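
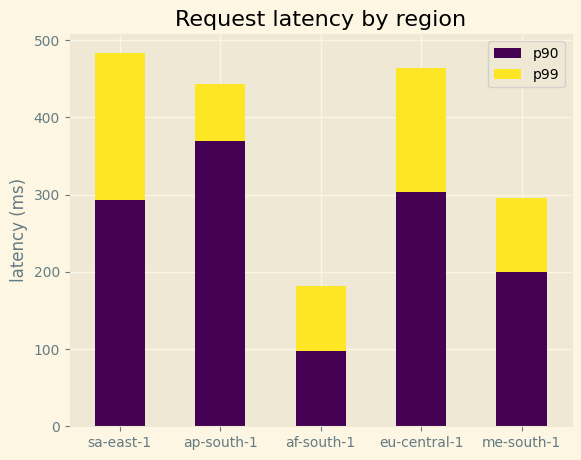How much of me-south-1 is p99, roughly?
≈ 100

p99 top ≈ 300, bottom ≈ 200; segment ≈ 100.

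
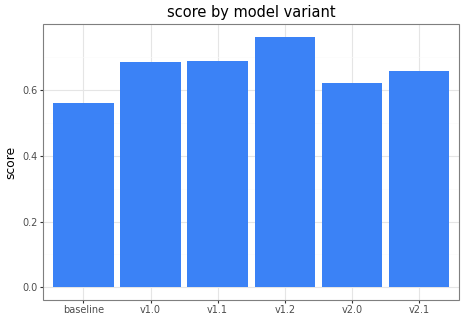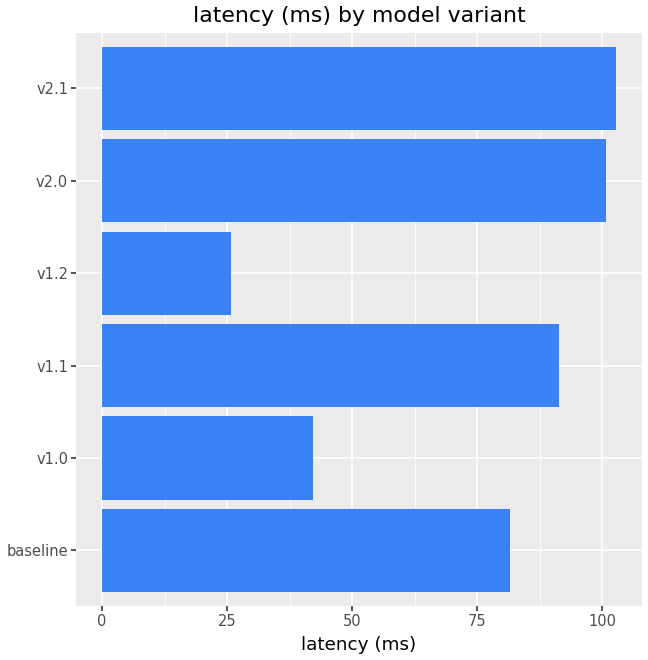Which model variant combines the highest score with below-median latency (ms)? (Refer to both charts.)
Chart 2 median latency (ms) ≈ 90; below-median model variants: baseline, v1.0, v1.2. Among those, v1.2 has the highest score (≈ 0.8).

v1.2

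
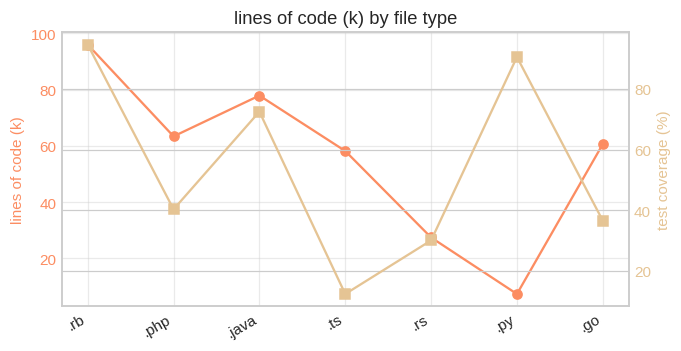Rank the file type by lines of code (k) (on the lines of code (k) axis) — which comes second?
.java

Top 3 (on the lines of code (k) axis): .rb ≈ 100, .java ≈ 80, .php ≈ 60.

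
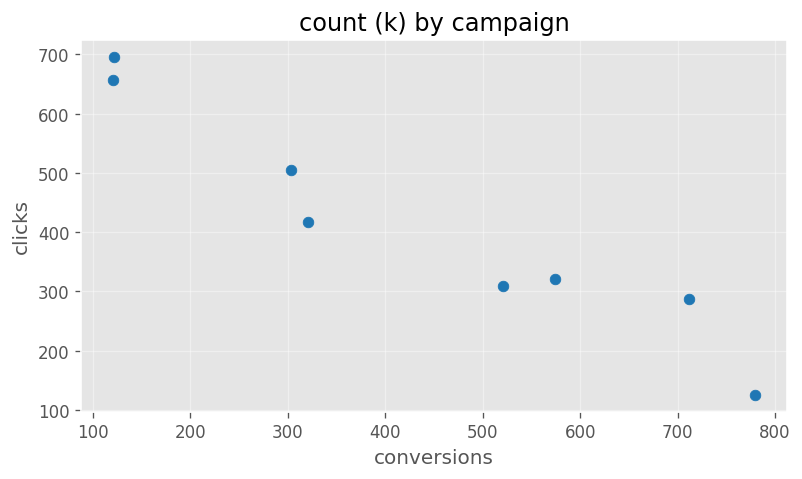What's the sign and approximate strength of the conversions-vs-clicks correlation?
negative, strong

Points are negatively correlated; strong (|r| ≈ 1.0).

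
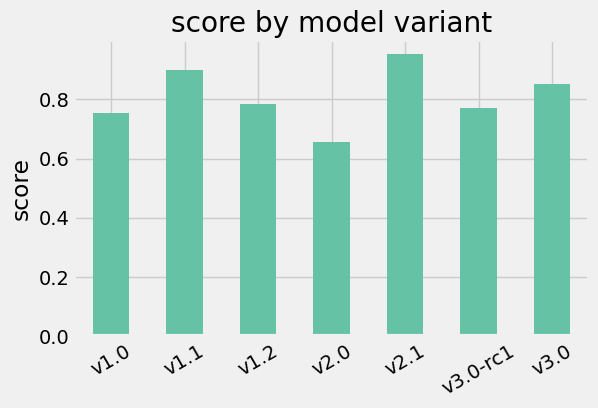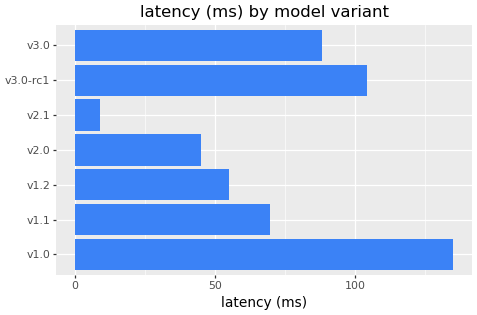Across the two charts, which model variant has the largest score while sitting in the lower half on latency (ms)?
v2.1

Chart 2 median latency (ms) ≈ 60; below-median model variants: v1.2, v2.0, v2.1. Among those, v2.1 has the highest score (≈ 1).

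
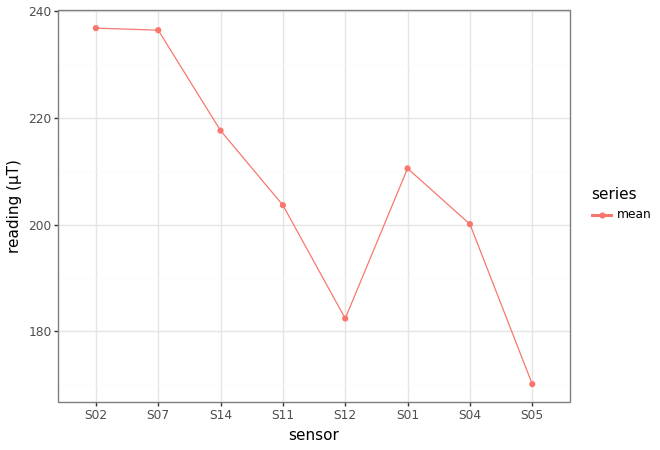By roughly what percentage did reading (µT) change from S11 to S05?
S11 ≈ 200, S05 ≈ 170; (170 − 200) / 200 ≈ -15%.

≈ -15%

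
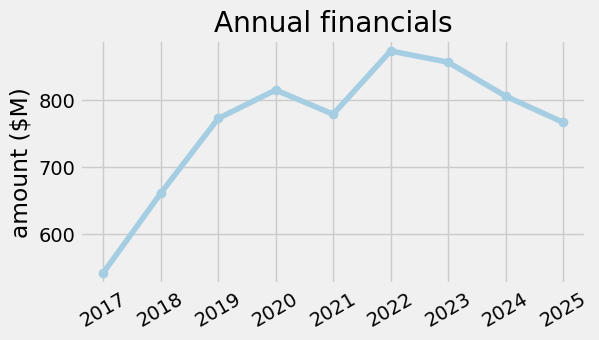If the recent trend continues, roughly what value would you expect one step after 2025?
≈ 700

Last three: 850, 800, 750 → slope ≈ -50/step → next ≈ 700.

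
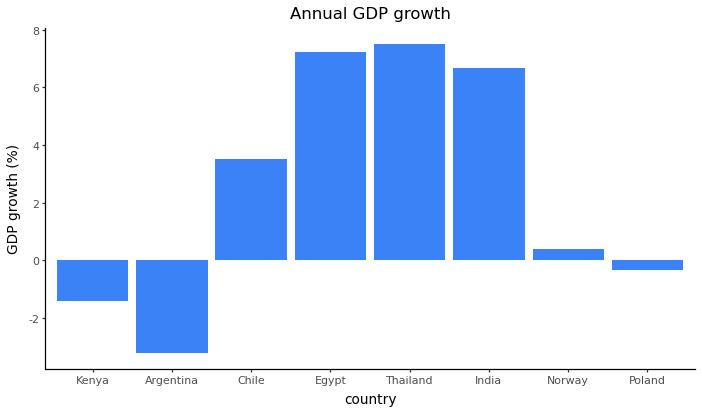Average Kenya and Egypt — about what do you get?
≈ 3

(-1 + 7) / 2 ≈ 3.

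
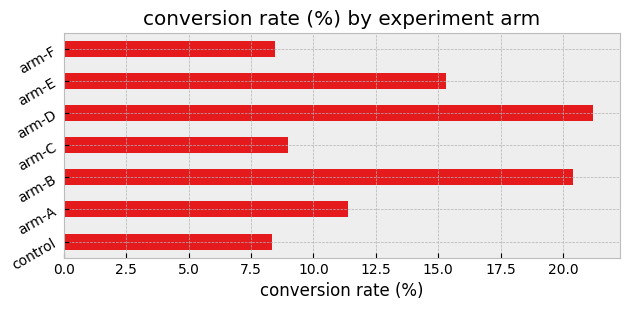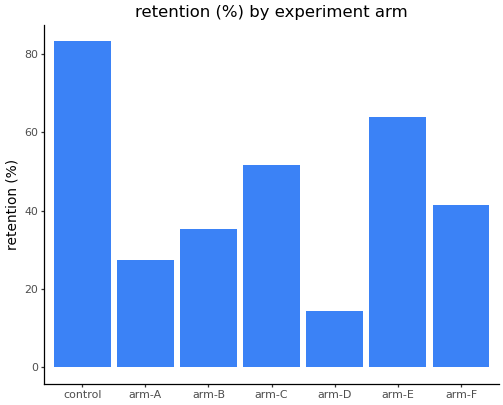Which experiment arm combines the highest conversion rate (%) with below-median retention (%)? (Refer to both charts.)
Chart 2 median retention (%) ≈ 40; below-median experiment arms: arm-A, arm-B, arm-D. Among those, arm-D has the highest conversion rate (%) (≈ 22).

arm-D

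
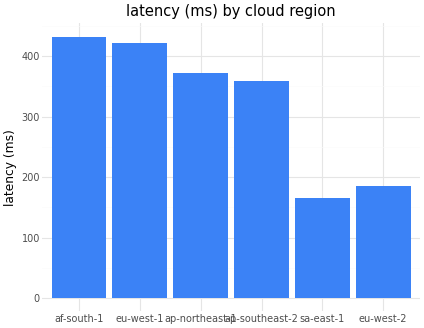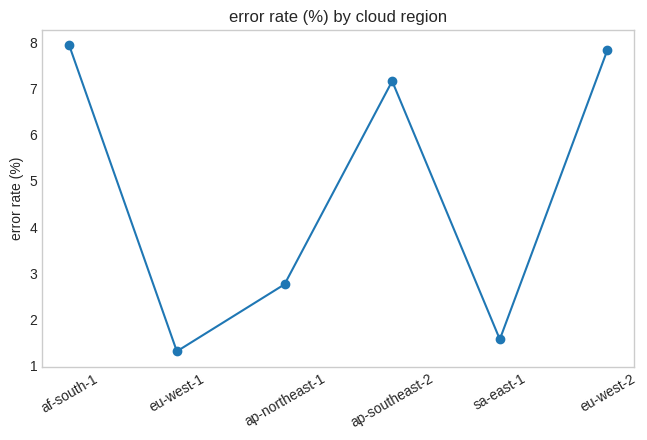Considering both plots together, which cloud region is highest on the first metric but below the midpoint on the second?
eu-west-1

Chart 2 median error rate (%) ≈ 5; below-median cloud regions: eu-west-1, ap-northeast-1, sa-east-1. Among those, eu-west-1 has the highest latency (ms) (≈ 400).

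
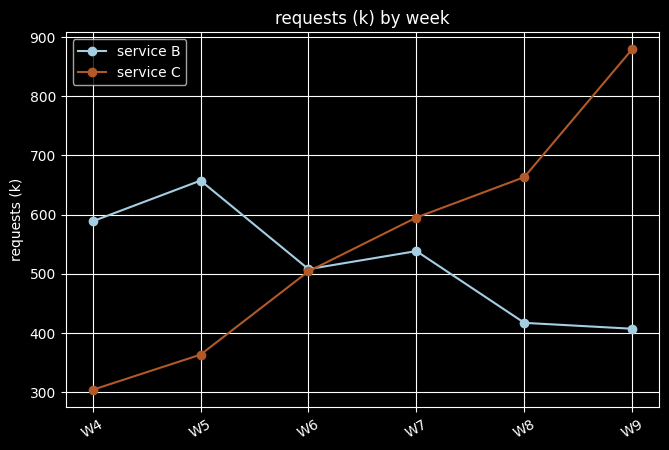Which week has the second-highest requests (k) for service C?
W8

Top 3 for service C: W9 ≈ 900, W8 ≈ 650, W7 ≈ 600.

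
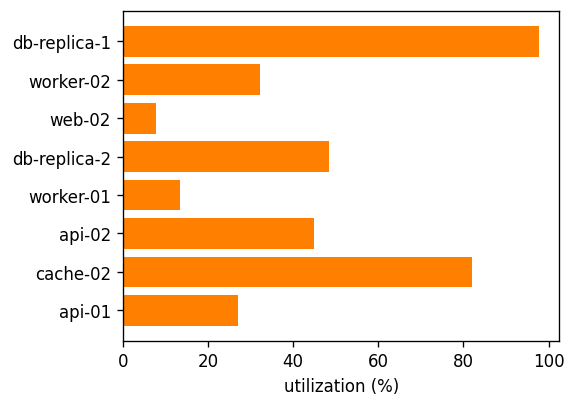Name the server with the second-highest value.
Top 3: db-replica-1 ≈ 100, cache-02 ≈ 80, db-replica-2 ≈ 50.

cache-02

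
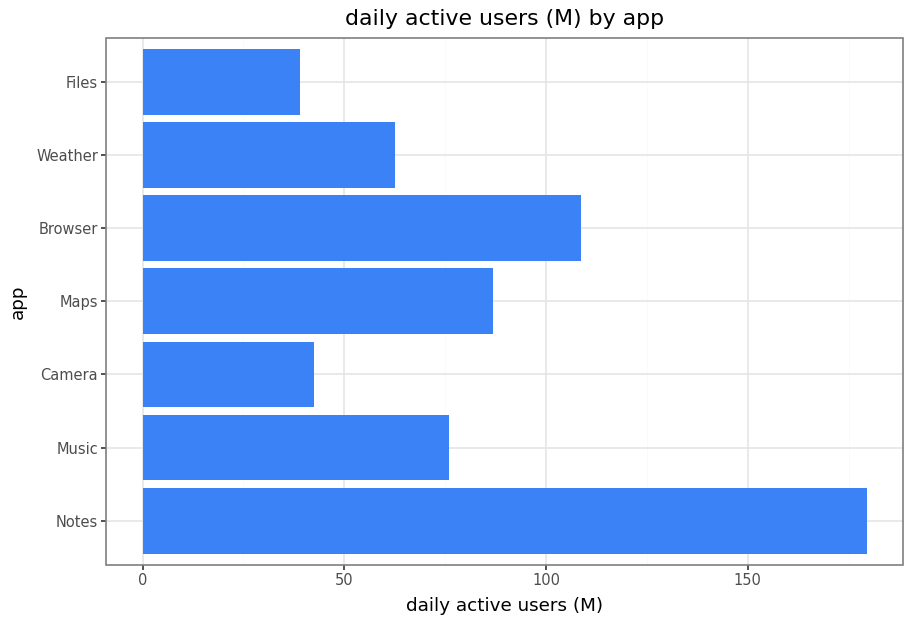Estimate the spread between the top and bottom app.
Max Notes ≈ 180, min Files ≈ 40; range ≈ 140.

≈ 140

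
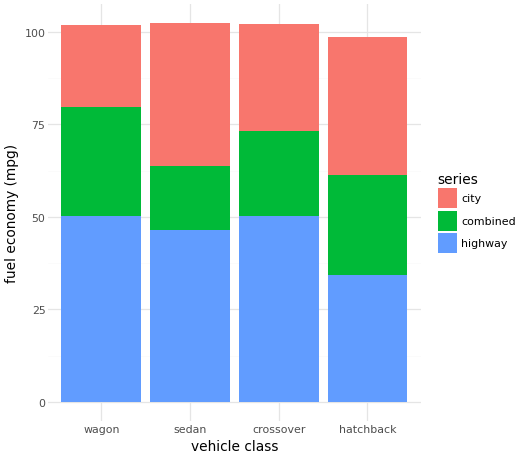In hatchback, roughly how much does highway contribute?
highway top ≈ 30, bottom ≈ 0; segment ≈ 30.

≈ 30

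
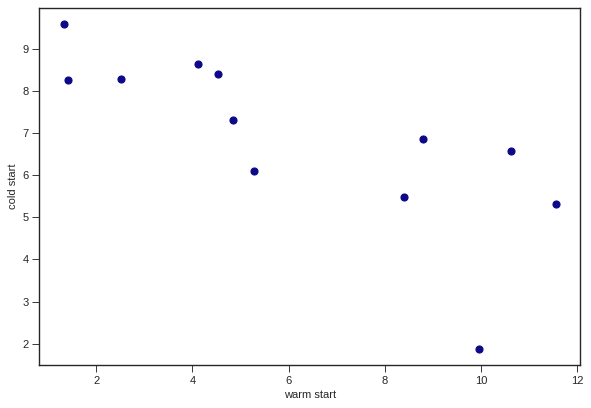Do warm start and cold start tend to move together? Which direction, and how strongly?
Points are negatively correlated; strong (|r| ≈ 0.8).

negative, strong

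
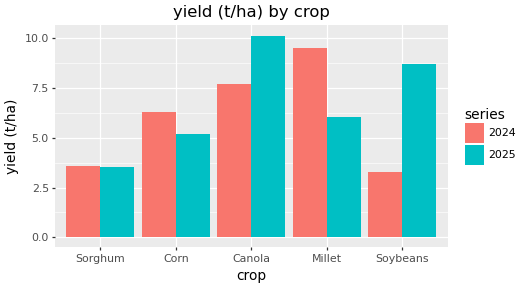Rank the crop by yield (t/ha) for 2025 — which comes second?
Top 3 for 2025: Canola ≈ 10, Soybeans ≈ 9, Millet ≈ 6.

Soybeans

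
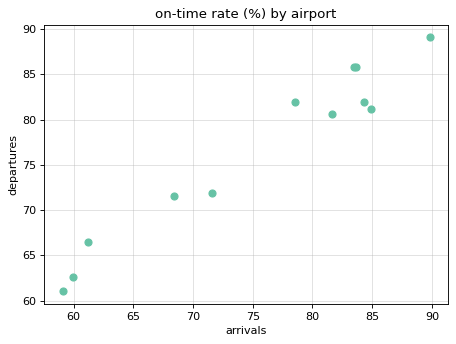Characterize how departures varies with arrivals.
Points are positively correlated; strong (|r| ≈ 1.0).

positive, strong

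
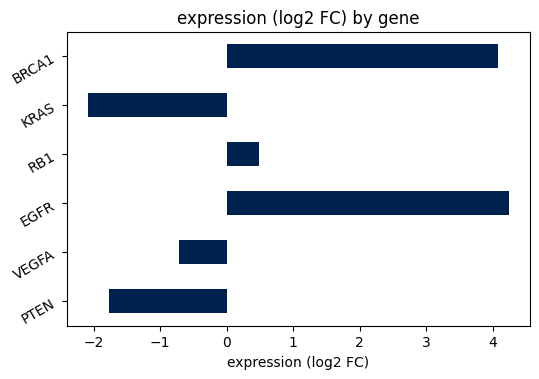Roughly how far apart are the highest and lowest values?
≈ 6

Max EGFR ≈ 4, min KRAS ≈ -2; range ≈ 6.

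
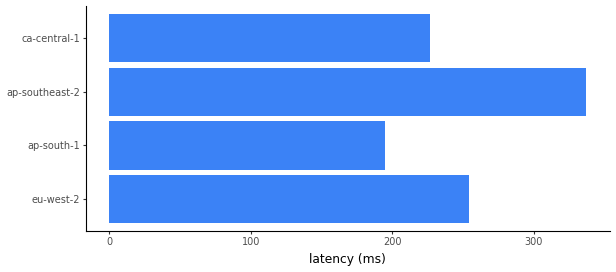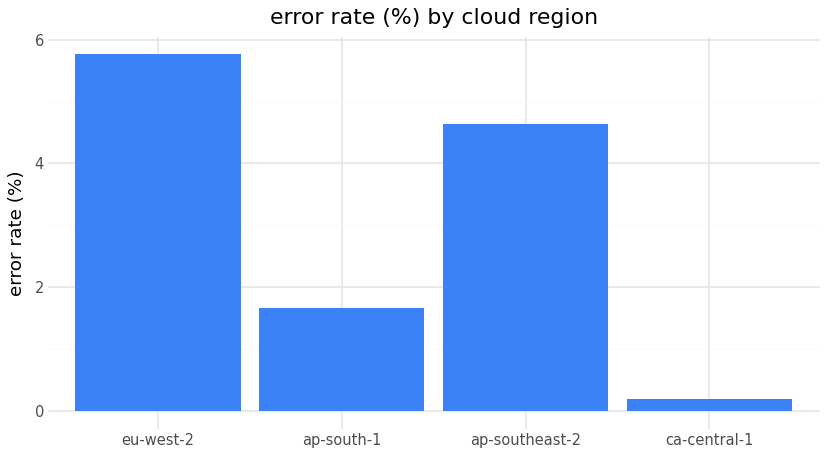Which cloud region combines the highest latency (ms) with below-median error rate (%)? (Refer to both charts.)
ca-central-1

Chart 2 median error rate (%) ≈ 3; below-median cloud regions: ap-south-1, ca-central-1. Among those, ca-central-1 has the highest latency (ms) (≈ 250).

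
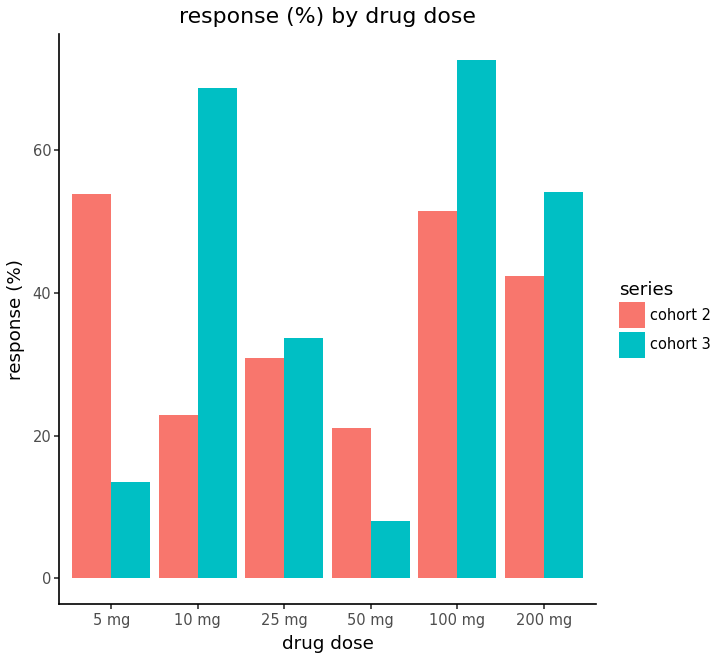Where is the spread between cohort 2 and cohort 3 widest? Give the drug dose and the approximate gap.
10 mg: cohort 2 ≈ 20, cohort 3 ≈ 70 → gap ≈ 50. Next-largest (5 mg) is only ≈ 40.

10 mg, ≈ 50 %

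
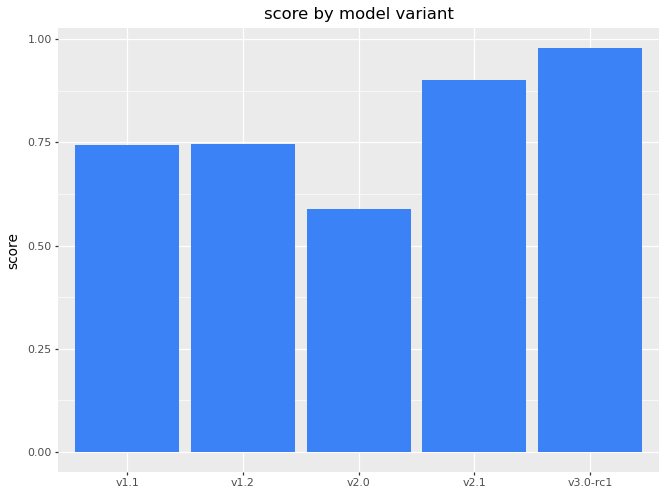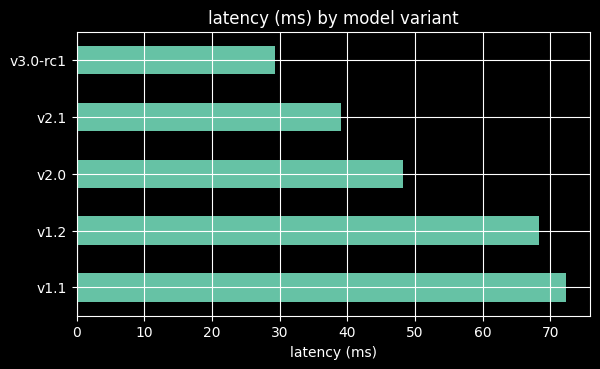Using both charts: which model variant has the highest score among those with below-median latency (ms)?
Chart 2 median latency (ms) ≈ 50; below-median model variants: v2.1, v3.0-rc1. Among those, v3.0-rc1 has the highest score (≈ 1).

v3.0-rc1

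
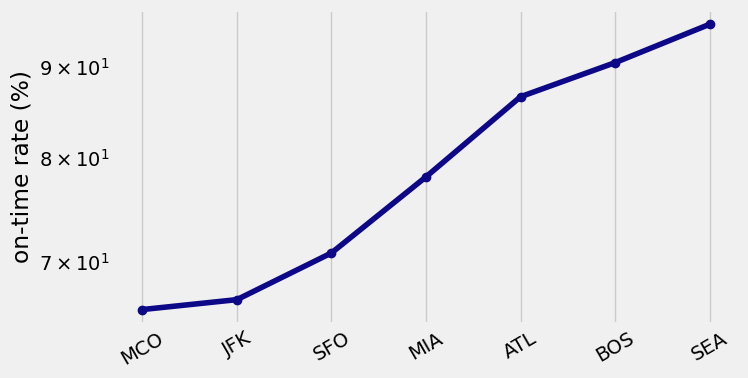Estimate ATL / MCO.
≈ 1.31×

ATL ≈ 85, MCO ≈ 65; 85/65 ≈ 1.31.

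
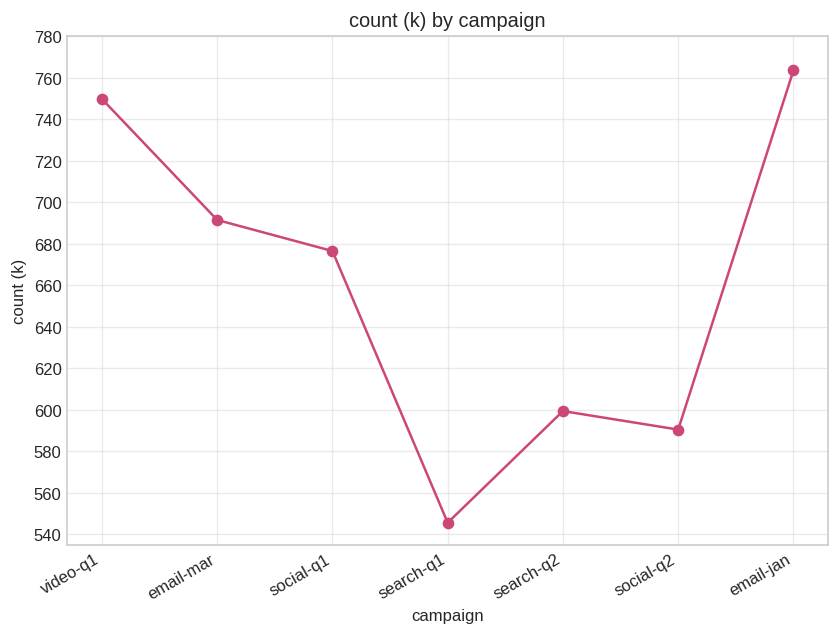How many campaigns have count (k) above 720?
2

Above 720: video-q1, email-jan.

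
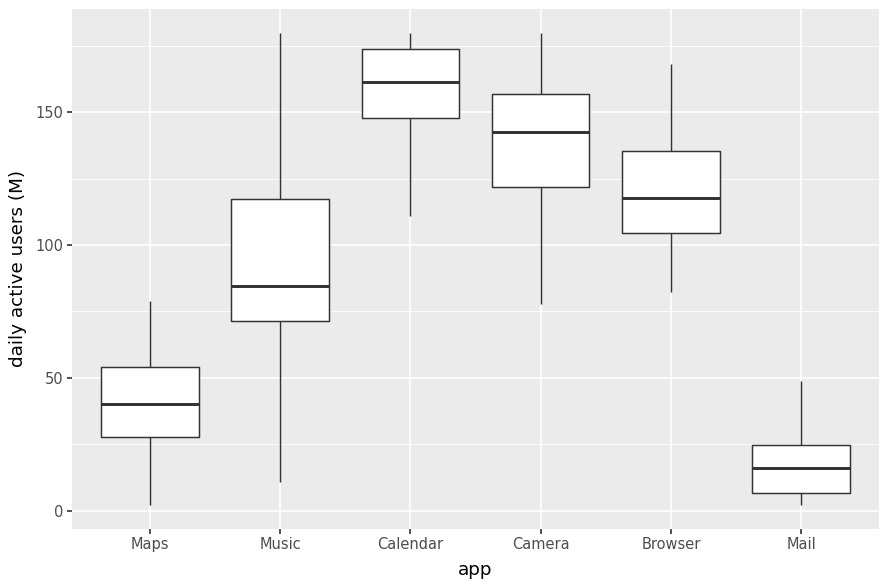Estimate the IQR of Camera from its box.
≈ 40

Q3 ≈ 160, Q1 ≈ 120; IQR ≈ 40.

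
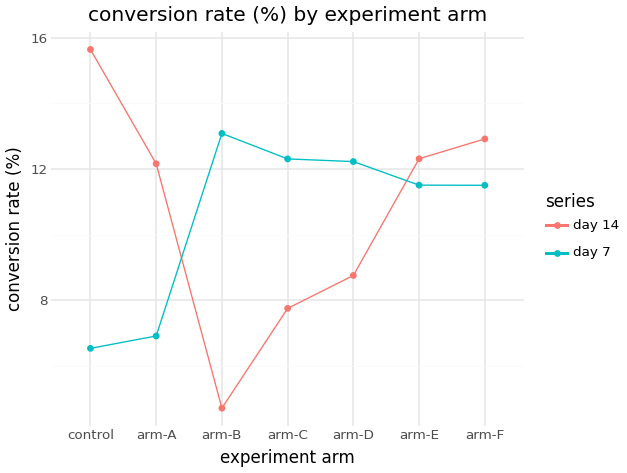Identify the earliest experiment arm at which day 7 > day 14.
arm-B

arm-A: day 7 ≈ 7 vs day 14 ≈ 12 (not yet); arm-B: day 7 ≈ 13 vs day 14 ≈ 5 (first crossover).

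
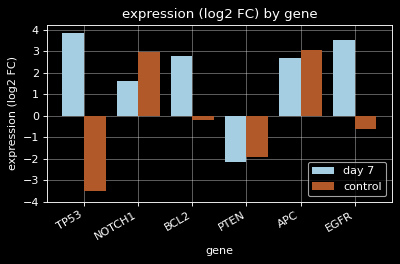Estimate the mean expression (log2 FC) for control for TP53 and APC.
≈ 0

(-4 + 3) / 2 ≈ 0.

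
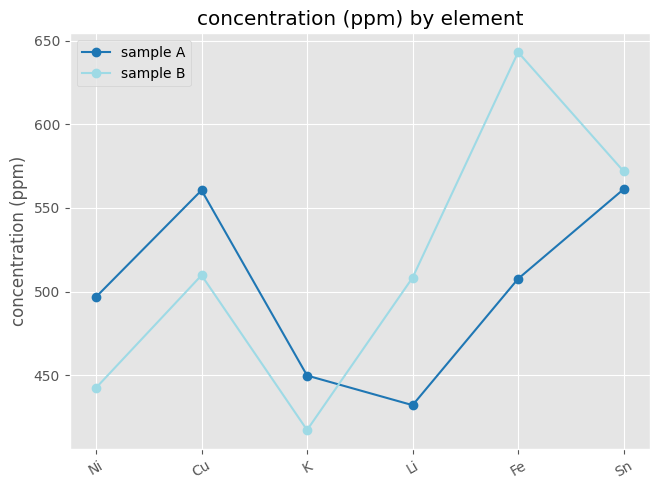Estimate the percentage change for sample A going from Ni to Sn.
Ni ≈ 500, Sn ≈ 560; (560 − 500) / 500 ≈ +12%.

≈ +12%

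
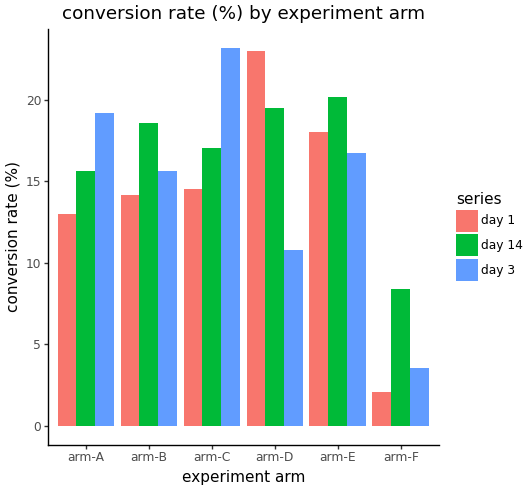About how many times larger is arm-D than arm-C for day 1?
arm-D ≈ 22, arm-C ≈ 14; 22/14 ≈ 1.57.

≈ 1.57×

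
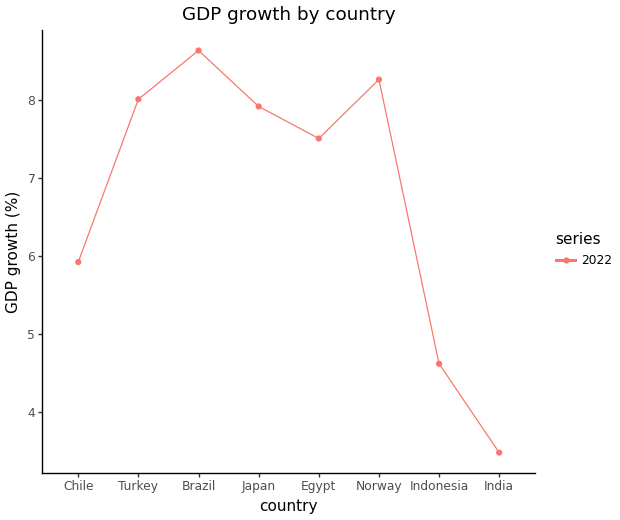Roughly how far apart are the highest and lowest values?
≈ 5.0

Max Brazil ≈ 8.5, min India ≈ 3.5; range ≈ 5.0.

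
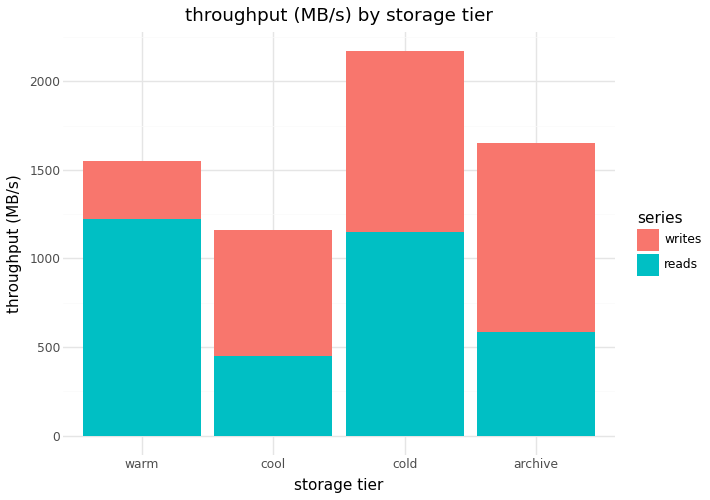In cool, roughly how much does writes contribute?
writes top ≈ 1200, bottom ≈ 400; segment ≈ 800.

≈ 800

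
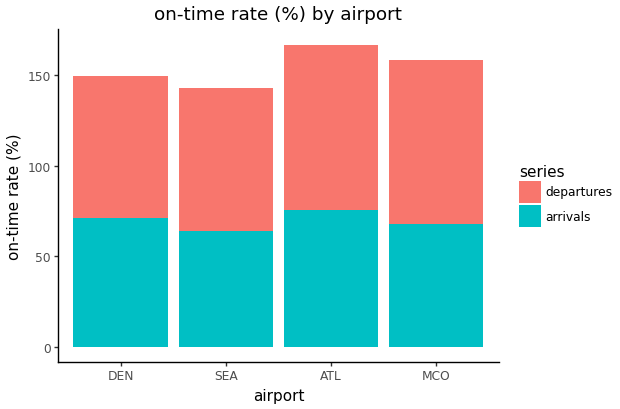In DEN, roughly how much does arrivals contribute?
≈ 80

arrivals top ≈ 80, bottom ≈ 0; segment ≈ 80.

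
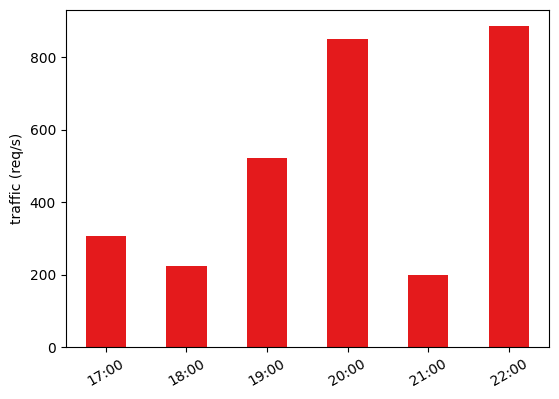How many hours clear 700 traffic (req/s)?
Above 700: 20:00, 22:00.

2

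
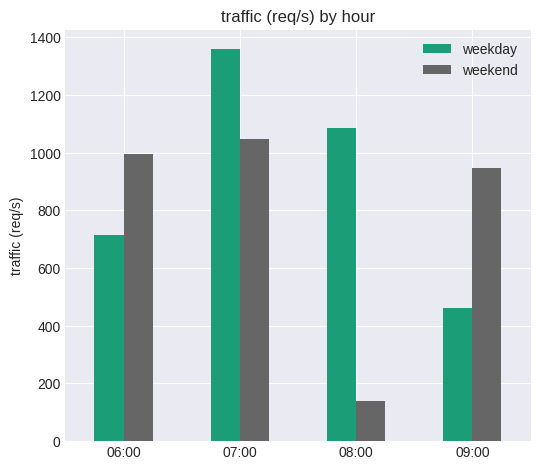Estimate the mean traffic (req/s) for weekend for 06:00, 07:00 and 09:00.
≈ 1000

(1000 + 1000 + 1000) / 3 ≈ 1000.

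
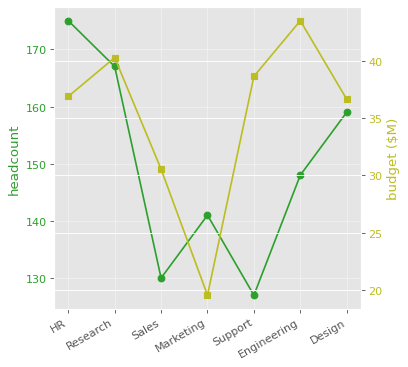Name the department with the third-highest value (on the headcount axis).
Top 4 (on the headcount axis): HR ≈ 175, Research ≈ 165, Design ≈ 160, Engineering ≈ 150.

Design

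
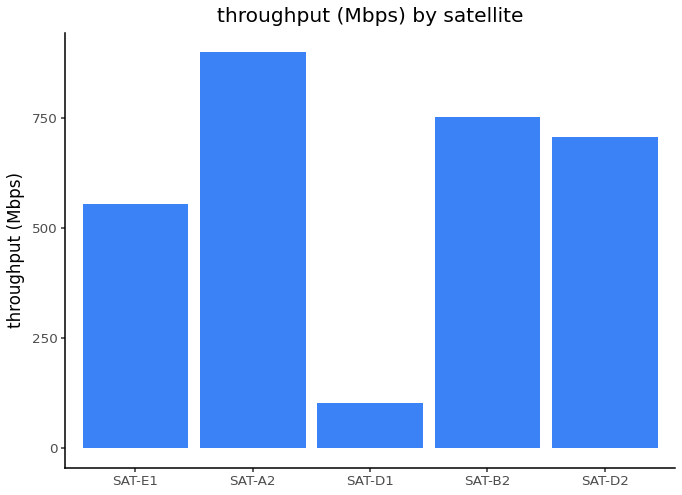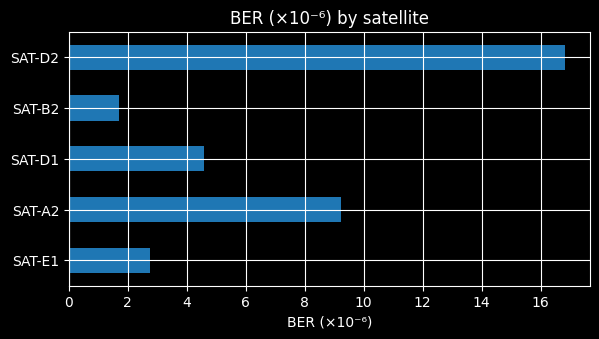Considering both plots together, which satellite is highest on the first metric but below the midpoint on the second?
Chart 2 median BER (×10⁻⁶) ≈ 4; below-median satellites: SAT-E1, SAT-B2. Among those, SAT-B2 has the highest throughput (Mbps) (≈ 800).

SAT-B2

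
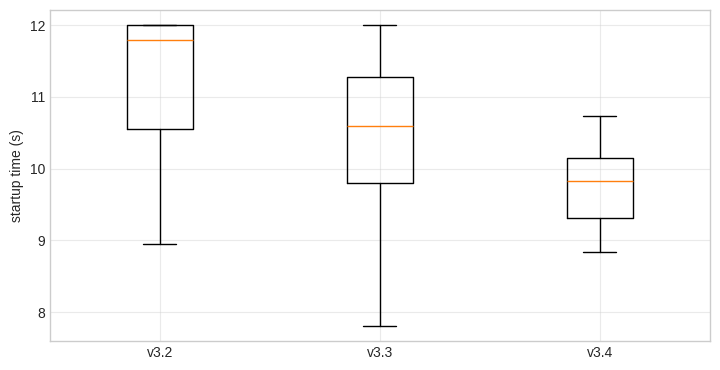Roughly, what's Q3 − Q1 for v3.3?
Q3 ≈ 11.2, Q1 ≈ 9.8; IQR ≈ 1.4.

≈ 1.4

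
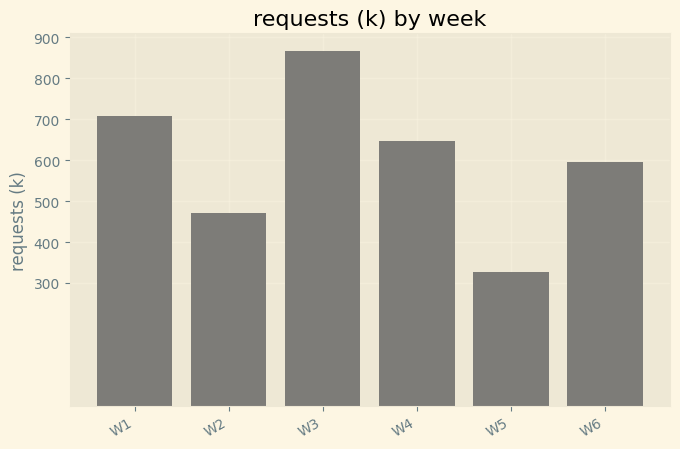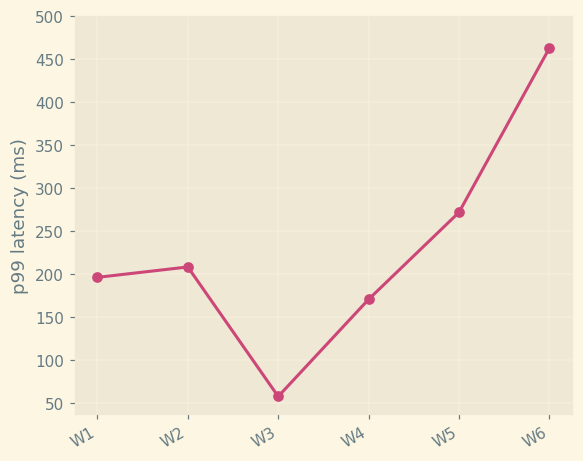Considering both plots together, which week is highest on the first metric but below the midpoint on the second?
Chart 2 median p99 latency (ms) ≈ 200; below-median weeks: W1, W3, W4. Among those, W3 has the highest requests (k) (≈ 900).

W3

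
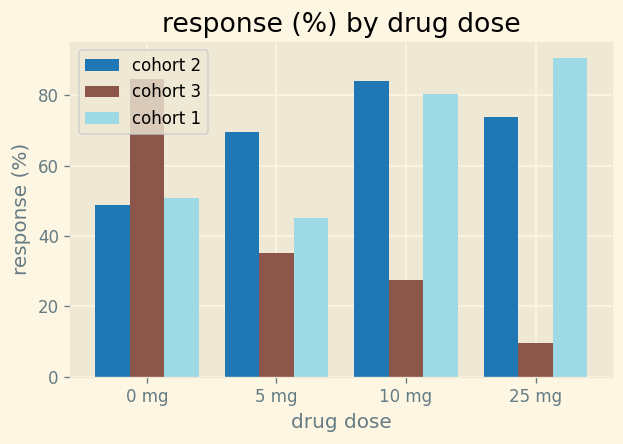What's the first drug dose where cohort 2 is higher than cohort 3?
5 mg

0 mg: cohort 2 ≈ 50 vs cohort 3 ≈ 80 (not yet); 5 mg: cohort 2 ≈ 70 vs cohort 3 ≈ 40 (first crossover).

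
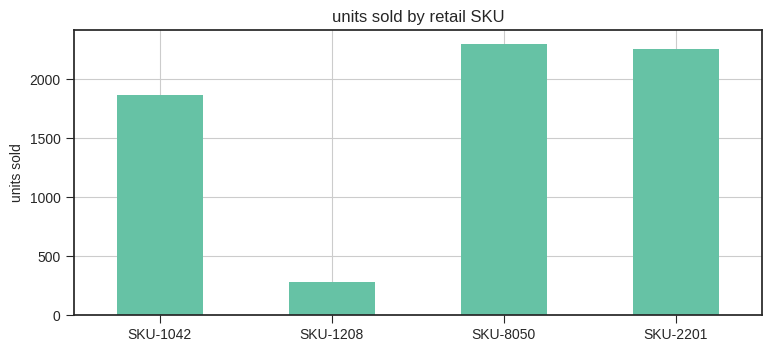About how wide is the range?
≈ 2000

Max SKU-8050 ≈ 2200, min SKU-1208 ≈ 200; range ≈ 2000.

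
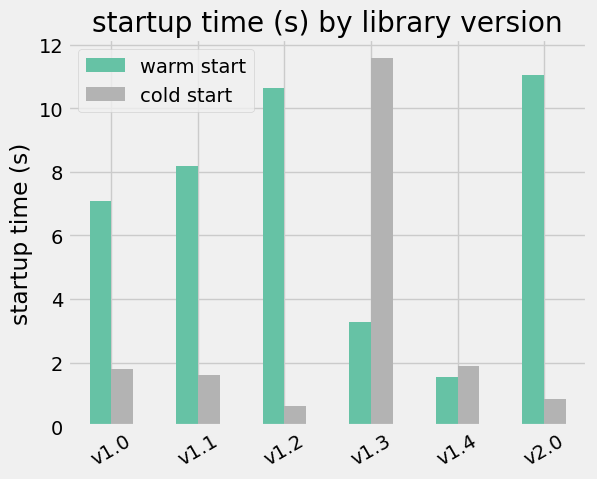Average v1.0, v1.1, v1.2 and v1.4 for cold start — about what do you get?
(2 + 2 + 1 + 2) / 4 ≈ 2.

≈ 2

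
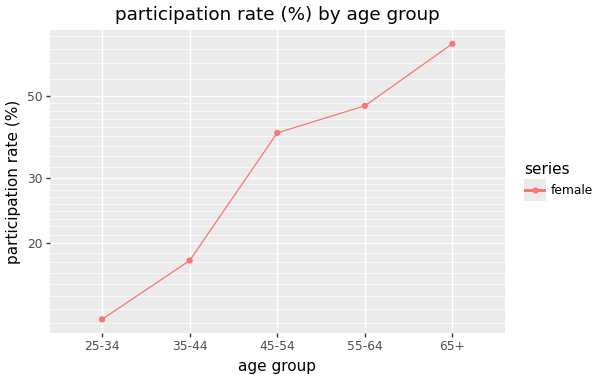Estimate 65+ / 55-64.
≈ 1.56×

65+ ≈ 70, 55-64 ≈ 45; 70/45 ≈ 1.56.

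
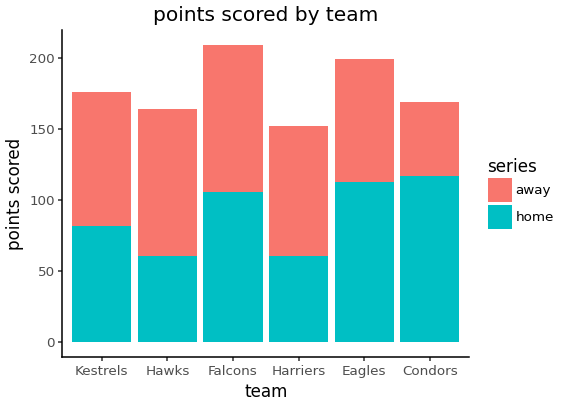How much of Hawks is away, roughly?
≈ 100

away top ≈ 160, bottom ≈ 60; segment ≈ 100.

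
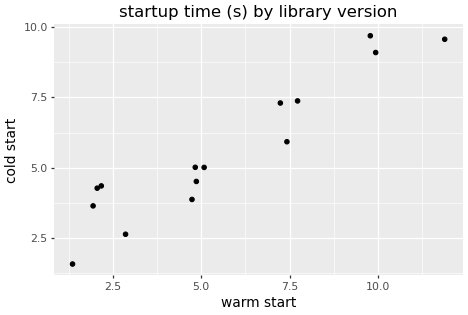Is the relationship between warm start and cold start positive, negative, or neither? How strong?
positive, strong

Points are positively correlated; strong (|r| ≈ 0.9).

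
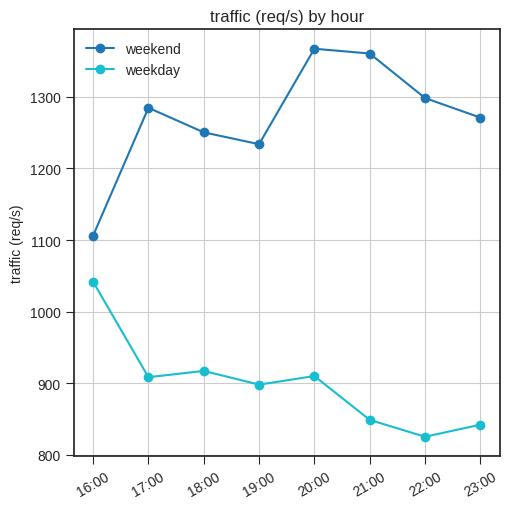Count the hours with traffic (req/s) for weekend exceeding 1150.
7

Above 1150: 17:00, 18:00, 19:00, 20:00, 21:00, 22:00, 23:00.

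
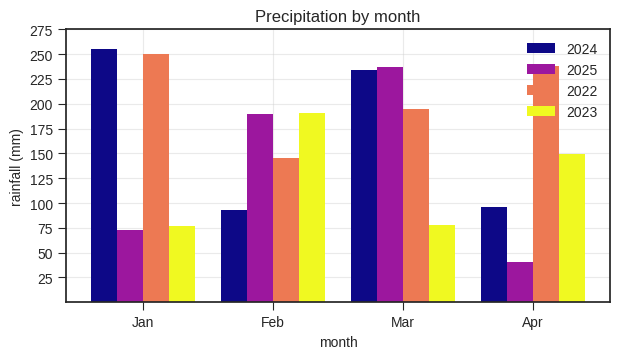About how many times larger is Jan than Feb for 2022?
Jan ≈ 250, Feb ≈ 150; 250/150 ≈ 1.67.

≈ 1.67×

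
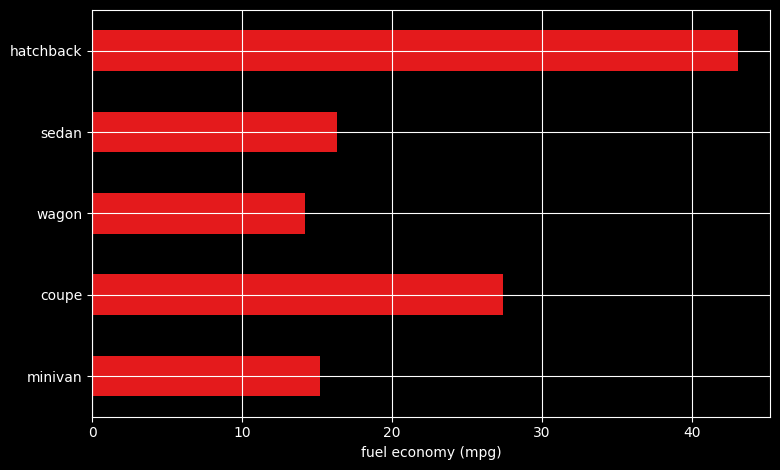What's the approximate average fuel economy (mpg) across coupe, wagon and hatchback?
(25 + 15 + 45) / 3 ≈ 28.

≈ 28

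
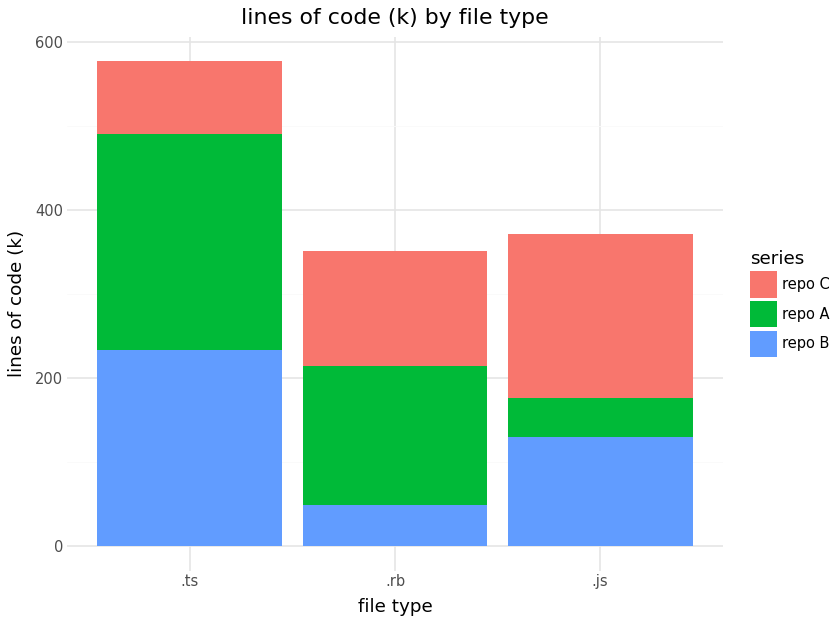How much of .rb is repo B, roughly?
≈ 50

repo B top ≈ 50, bottom ≈ 0; segment ≈ 50.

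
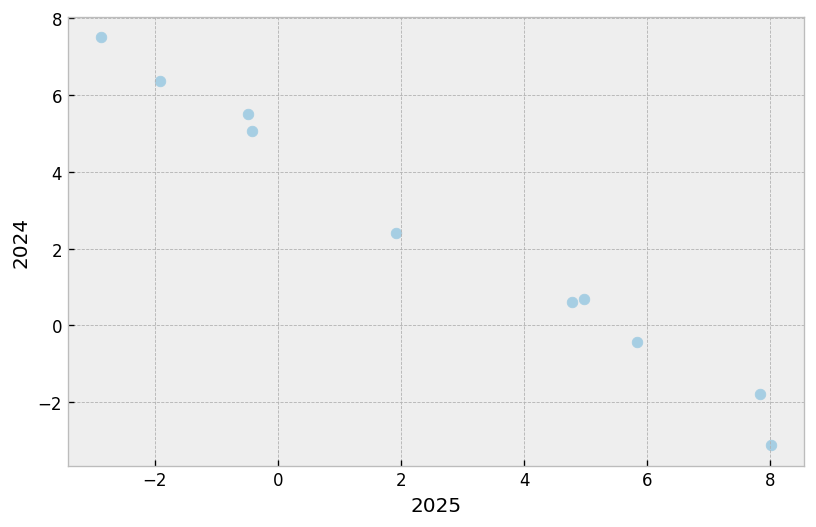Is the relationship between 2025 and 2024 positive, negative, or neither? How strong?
negative, strong

Points are negatively correlated; strong (|r| ≈ 1.0).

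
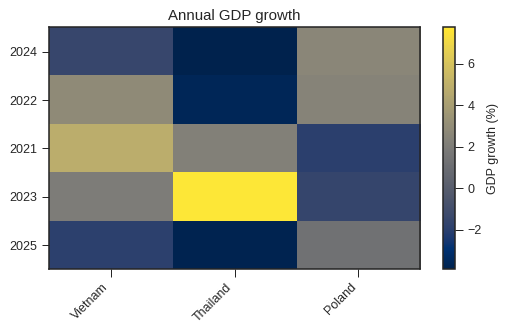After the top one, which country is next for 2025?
Vietnam

Top 3 for 2025: Poland ≈ 1, Vietnam ≈ -2, Thailand ≈ -4.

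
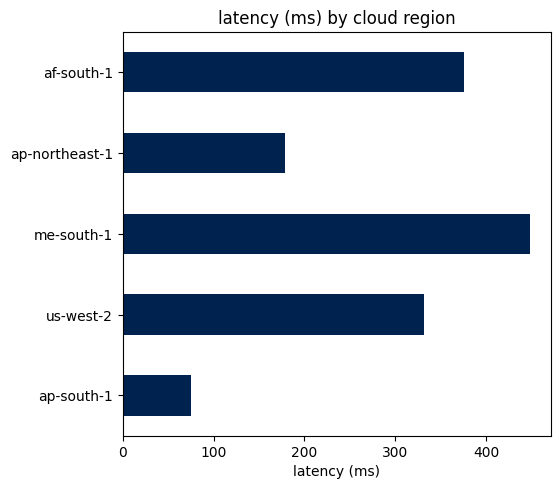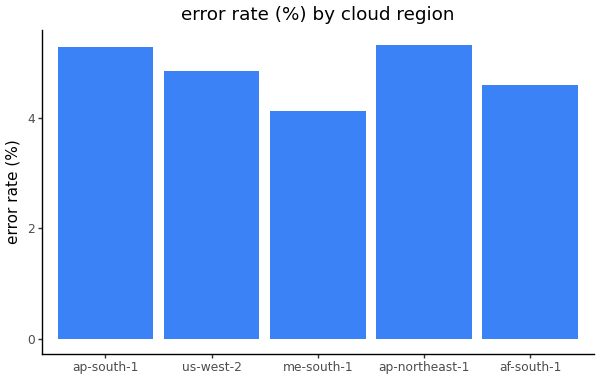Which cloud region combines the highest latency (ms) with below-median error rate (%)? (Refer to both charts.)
me-south-1

Chart 2 median error rate (%) ≈ 5; below-median cloud regions: me-south-1, af-south-1. Among those, me-south-1 has the highest latency (ms) (≈ 450).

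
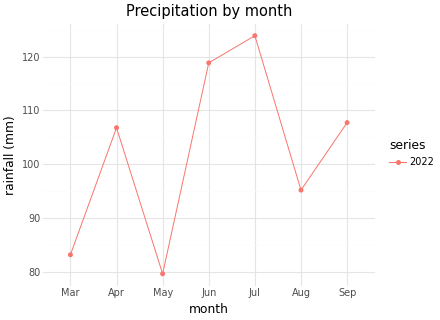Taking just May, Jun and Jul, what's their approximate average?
≈ 108

(80 + 120 + 125) / 3 ≈ 108.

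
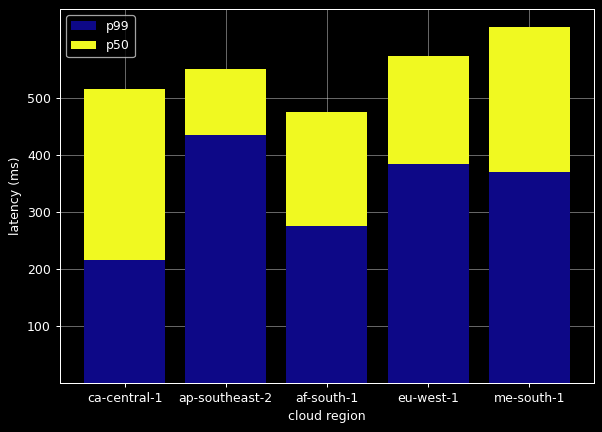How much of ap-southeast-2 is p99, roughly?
p99 top ≈ 400, bottom ≈ 0; segment ≈ 400.

≈ 400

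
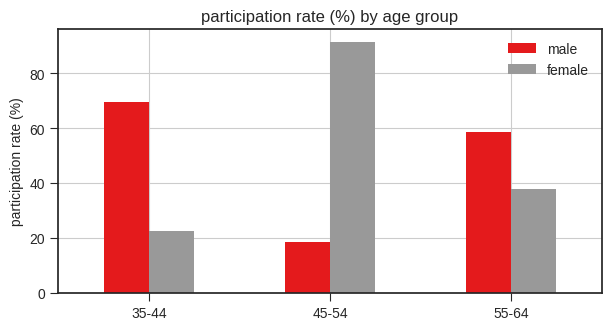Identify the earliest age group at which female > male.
35-44: female ≈ 20 vs male ≈ 70 (not yet); 45-54: female ≈ 90 vs male ≈ 20 (first crossover).

45-54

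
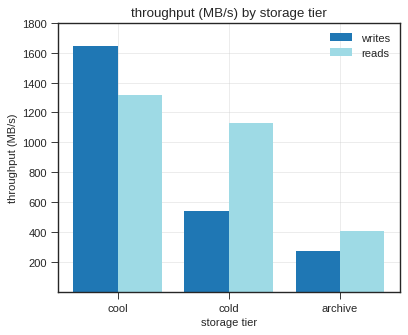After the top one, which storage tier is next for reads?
Top 3 for reads: cool ≈ 1400, cold ≈ 1200, archive ≈ 400.

cold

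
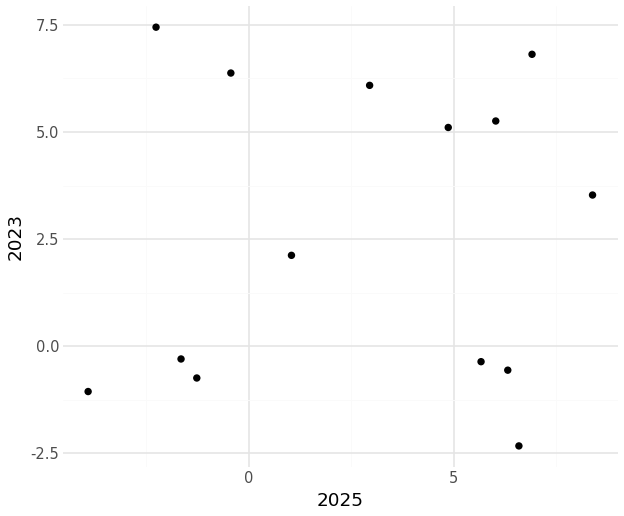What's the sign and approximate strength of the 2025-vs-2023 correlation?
no clear correlation

Points are roughly uncorrelated; weak (|r| ≈ 0.1).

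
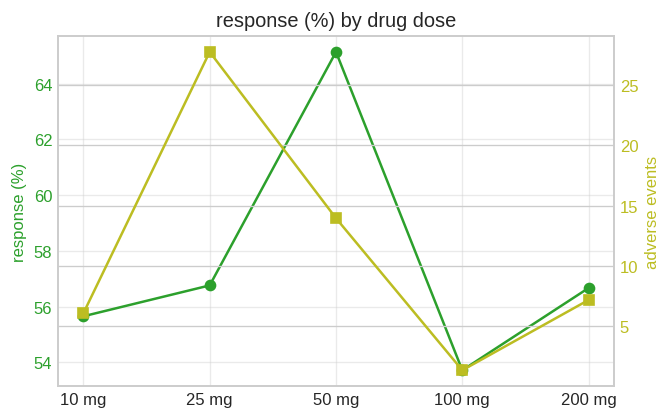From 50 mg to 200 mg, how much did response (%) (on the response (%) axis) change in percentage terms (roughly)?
50 mg ≈ 65, 200 mg ≈ 57; (57 − 65) / 65 ≈ -12.3%.

≈ -12.3%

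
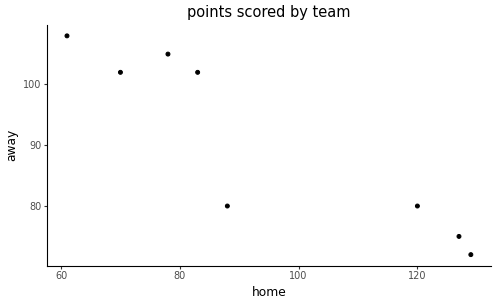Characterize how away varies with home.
negative, strong

Points are negatively correlated; strong (|r| ≈ 0.9).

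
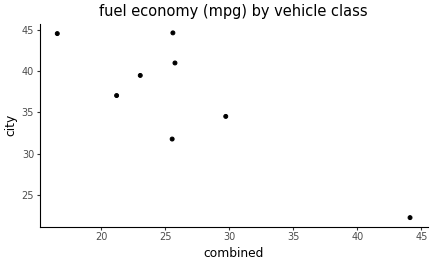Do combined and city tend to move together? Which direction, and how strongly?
negative, strong

Points are negatively correlated; strong (|r| ≈ 0.8).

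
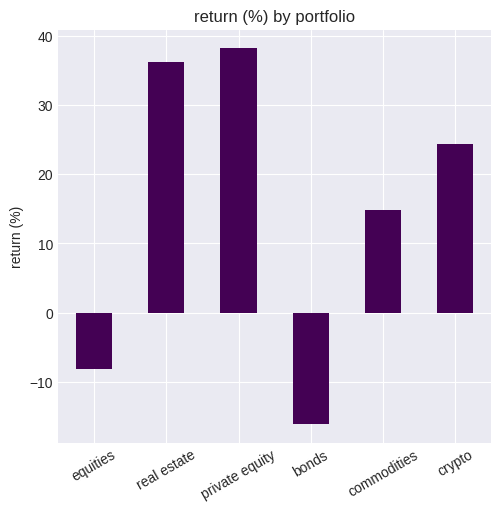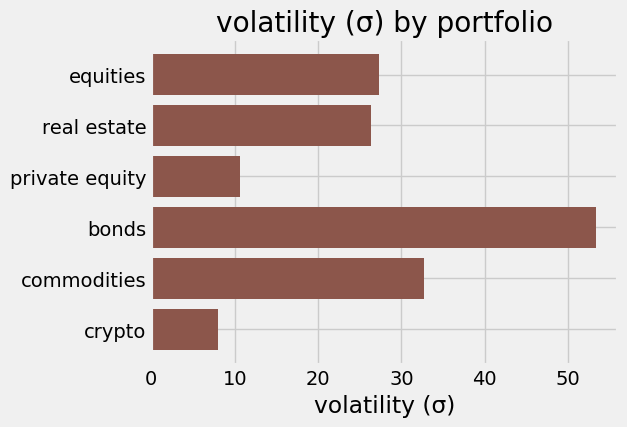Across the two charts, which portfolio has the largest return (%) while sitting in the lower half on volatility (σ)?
private equity

Chart 2 median volatility (σ) ≈ 25; below-median portfolios: real estate, private equity, crypto. Among those, private equity has the highest return (%) (≈ 40).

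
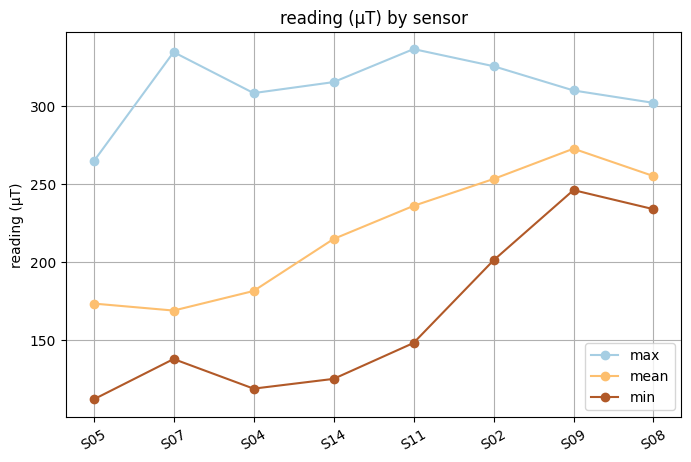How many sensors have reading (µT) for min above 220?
Above 220: S09, S08.

2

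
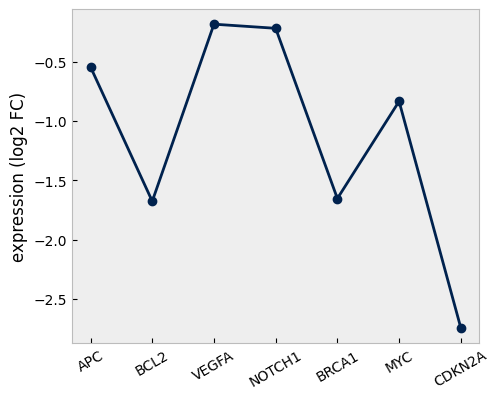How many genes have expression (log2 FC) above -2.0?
Above -2.0: APC, BCL2, VEGFA, NOTCH1, BRCA1, MYC.

6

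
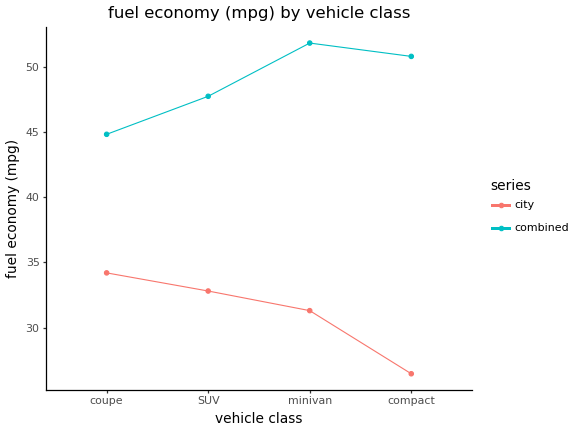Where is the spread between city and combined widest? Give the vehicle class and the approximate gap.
compact, ≈ 25 mpg

compact: city ≈ 25, combined ≈ 50 → gap ≈ 25. Next-largest (minivan) is only ≈ 20.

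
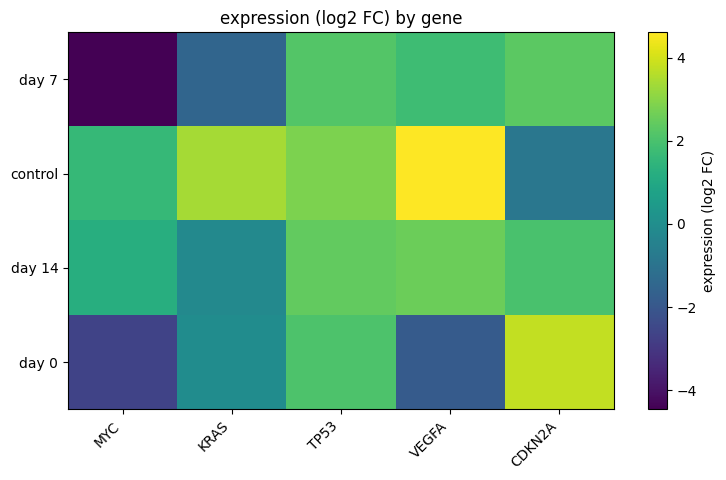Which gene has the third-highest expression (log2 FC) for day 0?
Top 4 for day 0: CDKN2A ≈ 4, TP53 ≈ 2, KRAS ≈ 0, VEGFA ≈ -2.

KRAS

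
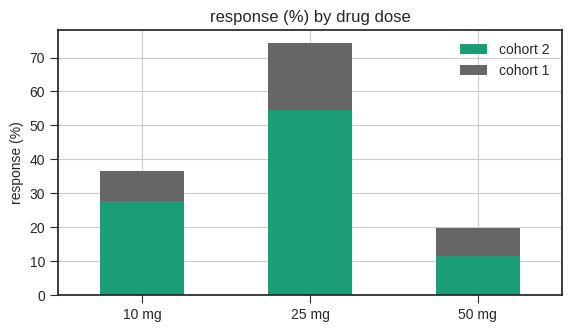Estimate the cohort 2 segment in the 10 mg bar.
≈ 30

cohort 2 top ≈ 30, bottom ≈ 0; segment ≈ 30.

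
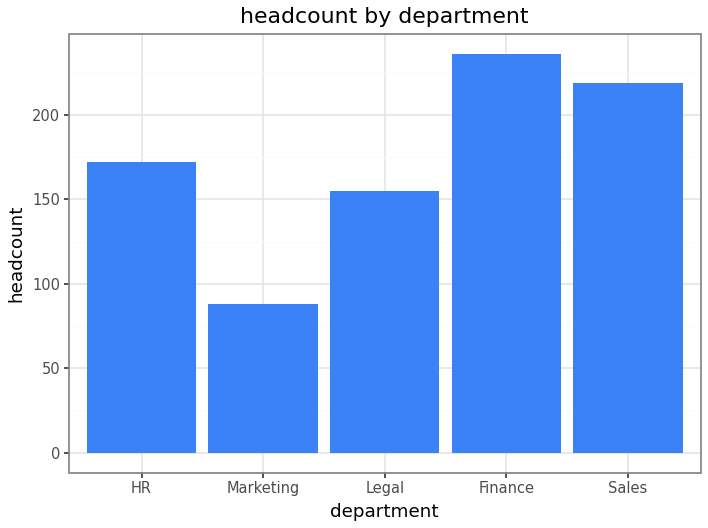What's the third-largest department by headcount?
Top 4: Finance ≈ 240, Sales ≈ 220, HR ≈ 180, Legal ≈ 160.

HR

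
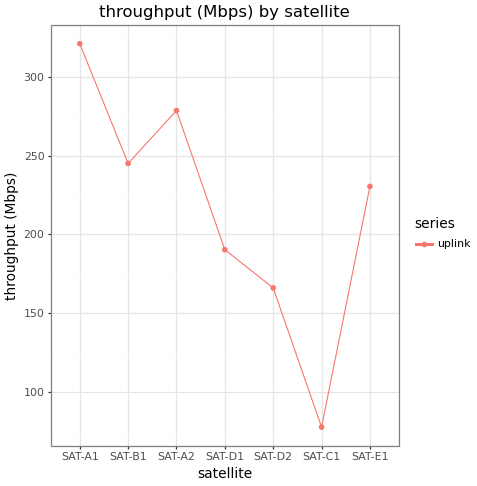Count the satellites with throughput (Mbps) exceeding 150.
Above 150: SAT-A1, SAT-B1, SAT-A2, SAT-D1, SAT-D2, SAT-E1.

6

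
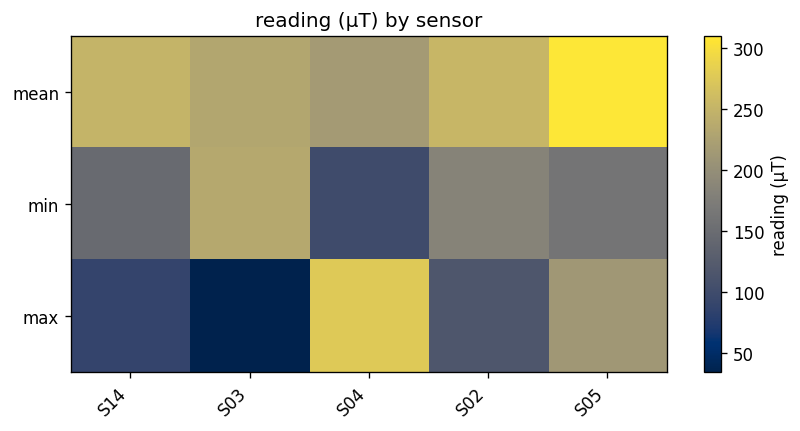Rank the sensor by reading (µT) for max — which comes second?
S05

Top 3 for max: S04 ≈ 275, S05 ≈ 200, S02 ≈ 125.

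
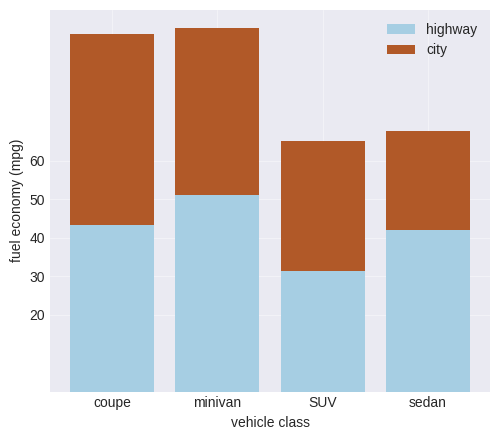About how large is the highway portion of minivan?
highway top ≈ 50, bottom ≈ 0; segment ≈ 50.

≈ 50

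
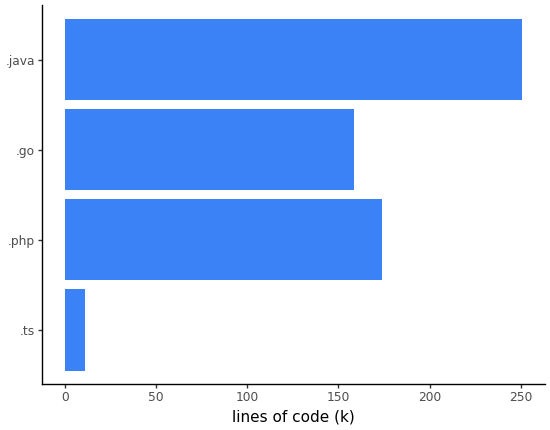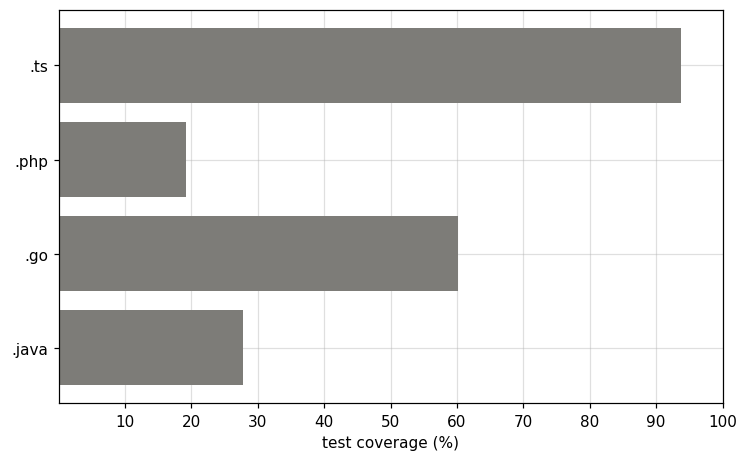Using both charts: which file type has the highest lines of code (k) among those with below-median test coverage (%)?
.java

Chart 2 median test coverage (%) ≈ 40; below-median file types: .php, .java. Among those, .java has the highest lines of code (k) (≈ 250).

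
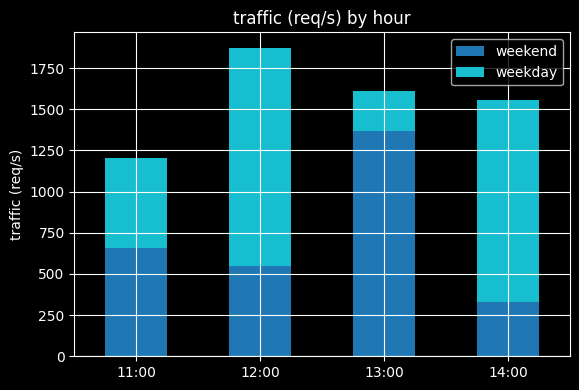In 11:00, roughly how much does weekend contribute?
weekend top ≈ 600, bottom ≈ 0; segment ≈ 600.

≈ 600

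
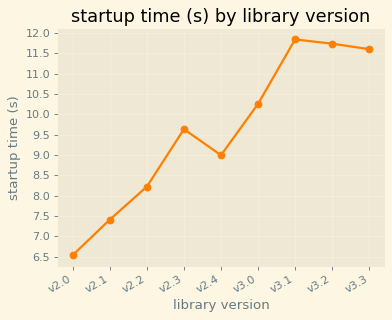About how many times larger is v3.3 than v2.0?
≈ 1.77×

v3.3 ≈ 11.5, v2.0 ≈ 6.5; 11.5/6.5 ≈ 1.77.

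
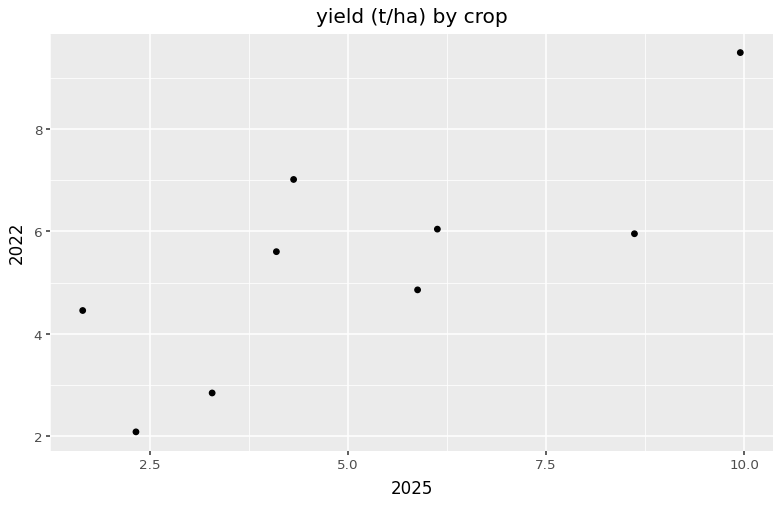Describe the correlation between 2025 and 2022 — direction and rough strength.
positive, strong

Points are positively correlated; strong (|r| ≈ 0.8).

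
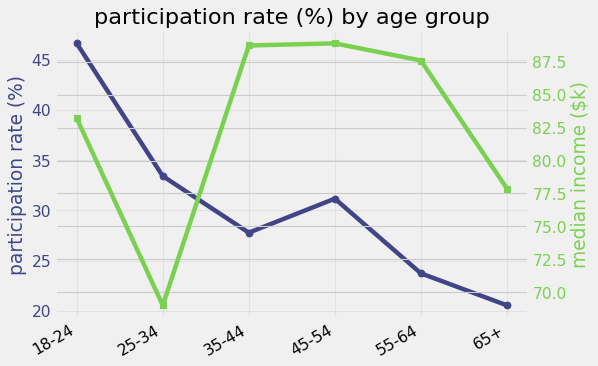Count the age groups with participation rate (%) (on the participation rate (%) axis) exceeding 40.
Above 40: 18-24.

1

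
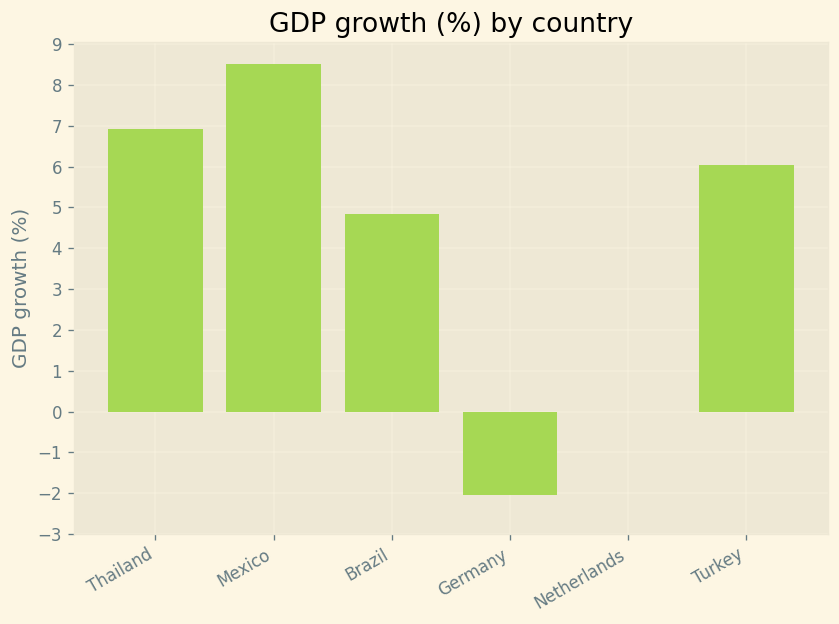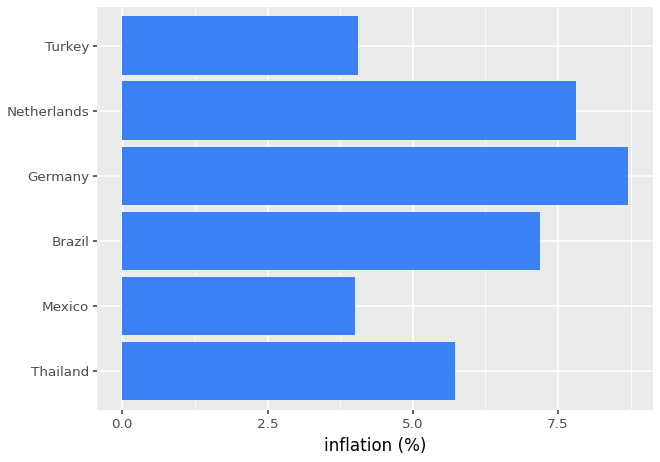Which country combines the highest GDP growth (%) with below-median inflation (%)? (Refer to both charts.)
Chart 2 median inflation (%) ≈ 6; below-median countries: Thailand, Mexico, Turkey. Among those, Mexico has the highest GDP growth (%) (≈ 9).

Mexico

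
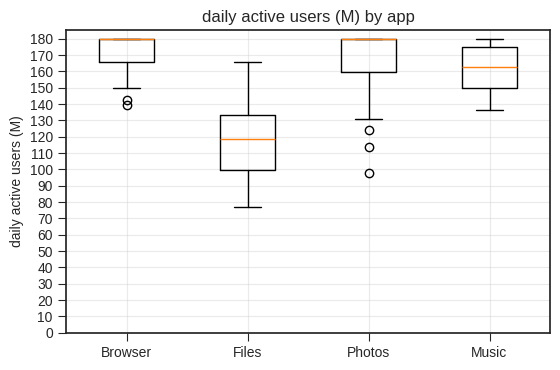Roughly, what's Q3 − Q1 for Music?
Q3 ≈ 180, Q1 ≈ 150; IQR ≈ 30.

≈ 30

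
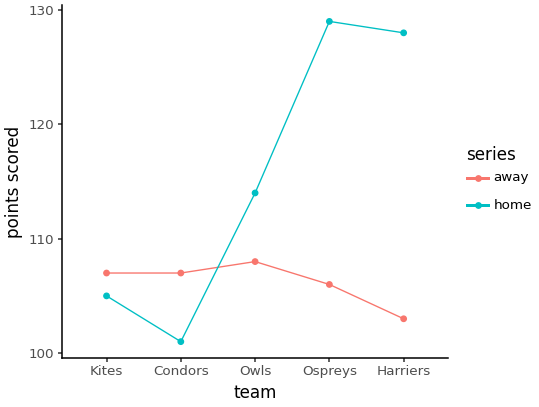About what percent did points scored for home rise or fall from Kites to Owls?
Kites ≈ 105, Owls ≈ 115; (115 − 105) / 105 ≈ +9.5%.

≈ +9.5%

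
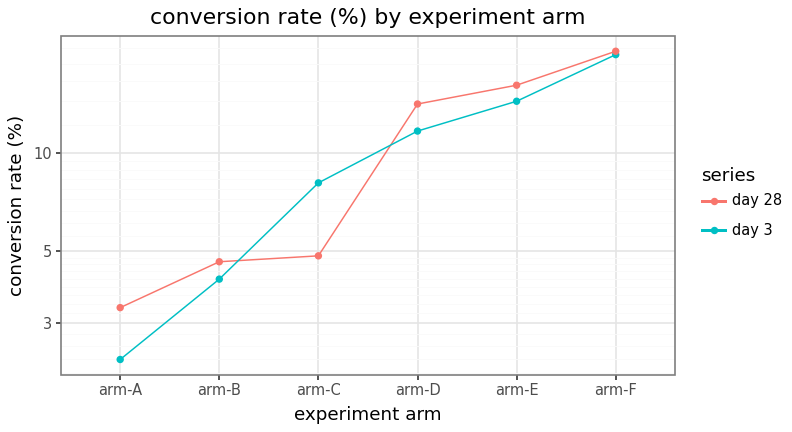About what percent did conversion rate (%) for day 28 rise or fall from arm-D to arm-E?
≈ +14.3%

arm-D ≈ 14, arm-E ≈ 16; (16 − 14) / 14 ≈ +14.3%.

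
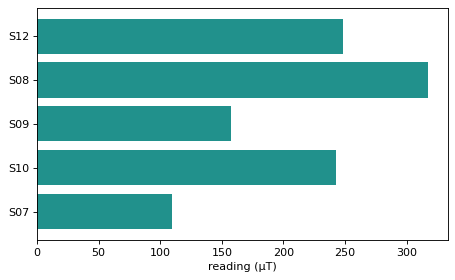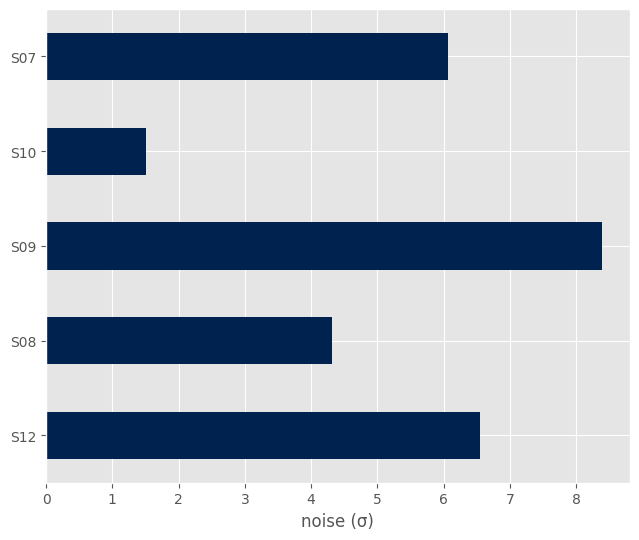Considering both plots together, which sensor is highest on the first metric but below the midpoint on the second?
S08

Chart 2 median noise (σ) ≈ 6; below-median sensors: S08, S10. Among those, S08 has the highest reading (µT) (≈ 300).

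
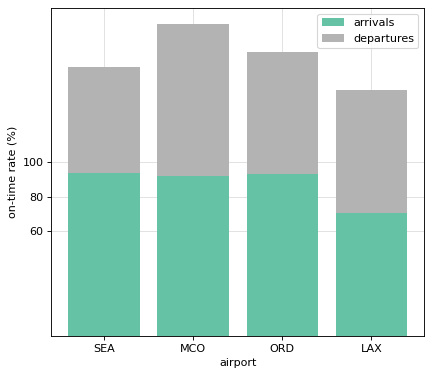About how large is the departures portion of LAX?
departures top ≈ 140, bottom ≈ 80; segment ≈ 60.

≈ 60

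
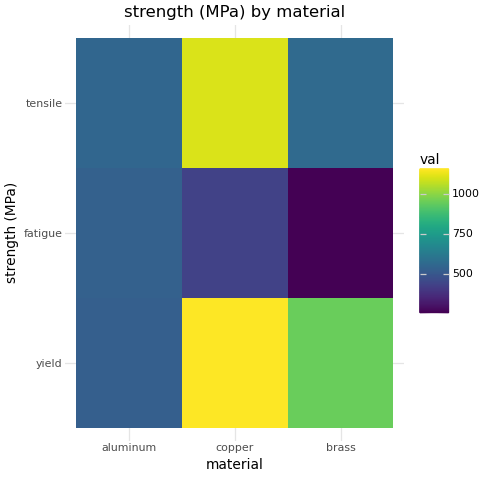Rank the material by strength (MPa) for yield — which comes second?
Top 3 for yield: copper ≈ 1200, brass ≈ 1000, aluminum ≈ 500.

brass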